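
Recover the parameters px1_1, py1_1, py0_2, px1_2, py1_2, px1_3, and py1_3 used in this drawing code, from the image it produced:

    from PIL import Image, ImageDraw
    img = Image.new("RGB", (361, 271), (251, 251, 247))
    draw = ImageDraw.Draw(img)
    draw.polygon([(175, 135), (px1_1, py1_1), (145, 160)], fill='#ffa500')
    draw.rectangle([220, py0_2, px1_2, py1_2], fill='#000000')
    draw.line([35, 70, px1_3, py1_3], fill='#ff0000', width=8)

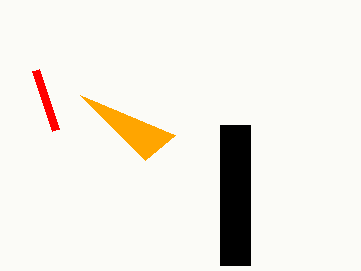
px1_1 = 80
py1_1 = 95
py0_2 = 125
px1_2 = 250
py1_2 = 265
px1_3 = 55
py1_3 = 130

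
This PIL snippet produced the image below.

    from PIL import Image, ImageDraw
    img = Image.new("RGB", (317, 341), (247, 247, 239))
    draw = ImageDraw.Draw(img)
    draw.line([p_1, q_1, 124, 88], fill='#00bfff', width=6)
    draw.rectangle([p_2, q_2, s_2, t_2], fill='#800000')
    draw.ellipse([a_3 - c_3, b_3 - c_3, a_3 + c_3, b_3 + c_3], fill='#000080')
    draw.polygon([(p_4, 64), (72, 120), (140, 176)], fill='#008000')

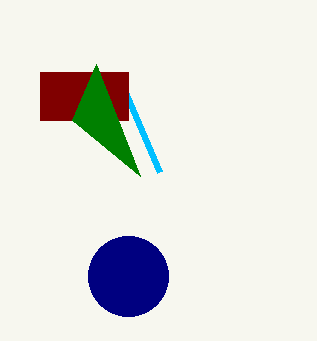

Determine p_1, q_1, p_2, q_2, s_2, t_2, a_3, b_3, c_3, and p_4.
p_1 = 160, q_1 = 172, p_2 = 40, q_2 = 72, s_2 = 128, t_2 = 120, a_3 = 128, b_3 = 276, c_3 = 40, p_4 = 96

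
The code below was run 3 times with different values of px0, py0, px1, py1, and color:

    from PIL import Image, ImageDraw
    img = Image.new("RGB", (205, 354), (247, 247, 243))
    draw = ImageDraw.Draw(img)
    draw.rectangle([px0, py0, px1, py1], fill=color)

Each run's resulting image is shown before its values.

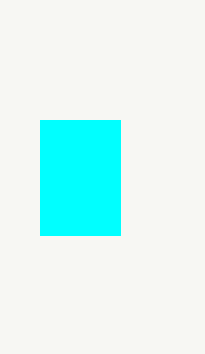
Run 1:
px0 = 40, py0 = 120, px1 = 120, py1 = 235, color = 'cyan'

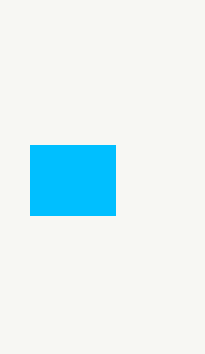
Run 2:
px0 = 30; py0 = 145; px1 = 115; py1 = 215; color = 'deepskyblue'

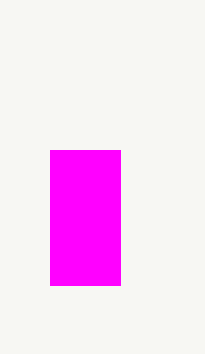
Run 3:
px0 = 50
py0 = 150
px1 = 120
py1 = 285
color = 'magenta'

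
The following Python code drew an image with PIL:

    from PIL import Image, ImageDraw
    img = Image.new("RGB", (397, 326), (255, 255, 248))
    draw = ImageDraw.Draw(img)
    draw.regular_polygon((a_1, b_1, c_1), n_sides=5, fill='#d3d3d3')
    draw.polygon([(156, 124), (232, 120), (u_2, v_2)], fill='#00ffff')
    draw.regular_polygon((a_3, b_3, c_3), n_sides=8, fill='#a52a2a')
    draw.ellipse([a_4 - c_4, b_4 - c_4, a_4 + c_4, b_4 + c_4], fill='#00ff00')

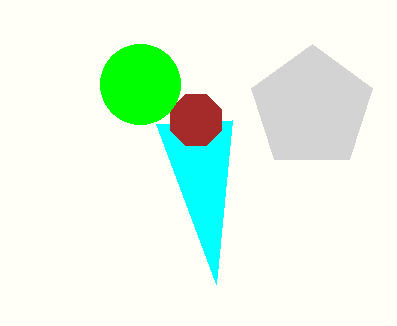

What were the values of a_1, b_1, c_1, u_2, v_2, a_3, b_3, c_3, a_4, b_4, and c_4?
a_1 = 312, b_1 = 108, c_1 = 64, u_2 = 216, v_2 = 284, a_3 = 196, b_3 = 120, c_3 = 28, a_4 = 140, b_4 = 84, c_4 = 40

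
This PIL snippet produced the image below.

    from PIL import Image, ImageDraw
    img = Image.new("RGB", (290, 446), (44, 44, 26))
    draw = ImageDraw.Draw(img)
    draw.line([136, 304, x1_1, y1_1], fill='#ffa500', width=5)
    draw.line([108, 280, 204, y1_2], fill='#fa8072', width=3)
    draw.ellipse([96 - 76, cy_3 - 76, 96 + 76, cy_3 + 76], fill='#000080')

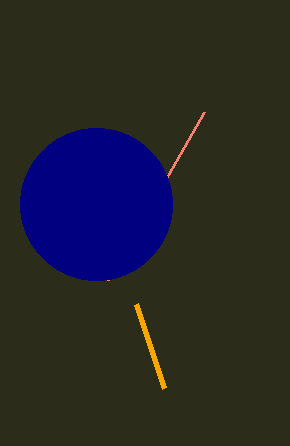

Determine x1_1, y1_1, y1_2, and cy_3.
x1_1 = 164
y1_1 = 388
y1_2 = 112
cy_3 = 204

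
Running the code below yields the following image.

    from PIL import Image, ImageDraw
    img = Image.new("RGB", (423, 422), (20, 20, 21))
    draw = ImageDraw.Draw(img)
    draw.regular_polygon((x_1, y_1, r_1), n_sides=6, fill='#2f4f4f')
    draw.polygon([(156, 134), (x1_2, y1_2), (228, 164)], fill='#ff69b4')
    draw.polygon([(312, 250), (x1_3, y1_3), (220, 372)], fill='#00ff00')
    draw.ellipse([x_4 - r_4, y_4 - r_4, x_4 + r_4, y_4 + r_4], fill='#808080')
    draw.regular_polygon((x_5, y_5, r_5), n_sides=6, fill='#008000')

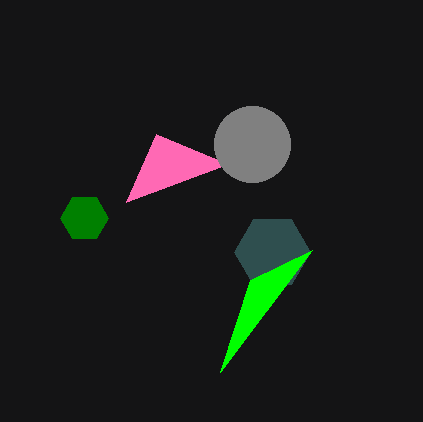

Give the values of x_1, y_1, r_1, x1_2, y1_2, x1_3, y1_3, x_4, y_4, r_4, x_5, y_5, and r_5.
x_1 = 272; y_1 = 252; r_1 = 38; x1_2 = 126; y1_2 = 202; x1_3 = 250; y1_3 = 280; x_4 = 252; y_4 = 144; r_4 = 38; x_5 = 84; y_5 = 218; r_5 = 24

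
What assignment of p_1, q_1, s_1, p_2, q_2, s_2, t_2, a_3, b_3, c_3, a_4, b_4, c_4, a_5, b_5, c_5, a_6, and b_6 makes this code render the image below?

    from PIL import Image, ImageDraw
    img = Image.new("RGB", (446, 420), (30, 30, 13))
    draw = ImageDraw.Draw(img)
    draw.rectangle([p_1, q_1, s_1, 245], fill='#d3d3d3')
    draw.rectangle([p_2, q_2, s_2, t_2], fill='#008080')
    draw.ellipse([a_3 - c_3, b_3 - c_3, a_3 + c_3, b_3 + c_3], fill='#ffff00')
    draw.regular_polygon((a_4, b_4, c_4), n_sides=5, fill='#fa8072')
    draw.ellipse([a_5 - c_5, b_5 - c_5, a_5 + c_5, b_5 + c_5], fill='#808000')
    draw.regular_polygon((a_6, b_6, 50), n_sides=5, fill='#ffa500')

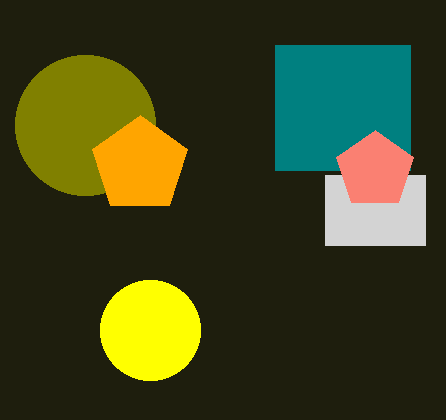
p_1 = 325; q_1 = 175; s_1 = 425; p_2 = 275; q_2 = 45; s_2 = 410; t_2 = 170; a_3 = 150; b_3 = 330; c_3 = 50; a_4 = 375; b_4 = 170; c_4 = 40; a_5 = 85; b_5 = 125; c_5 = 70; a_6 = 140; b_6 = 165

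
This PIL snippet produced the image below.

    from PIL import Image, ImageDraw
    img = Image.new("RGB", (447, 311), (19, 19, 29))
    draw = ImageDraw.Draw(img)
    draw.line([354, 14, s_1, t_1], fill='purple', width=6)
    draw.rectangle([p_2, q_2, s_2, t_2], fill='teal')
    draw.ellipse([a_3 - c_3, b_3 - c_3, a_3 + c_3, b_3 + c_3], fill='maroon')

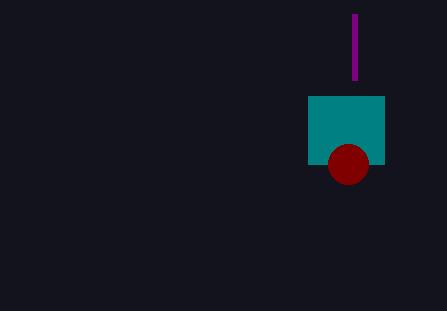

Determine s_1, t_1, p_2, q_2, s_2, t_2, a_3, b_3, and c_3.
s_1 = 354
t_1 = 80
p_2 = 308
q_2 = 96
s_2 = 384
t_2 = 164
a_3 = 348
b_3 = 164
c_3 = 20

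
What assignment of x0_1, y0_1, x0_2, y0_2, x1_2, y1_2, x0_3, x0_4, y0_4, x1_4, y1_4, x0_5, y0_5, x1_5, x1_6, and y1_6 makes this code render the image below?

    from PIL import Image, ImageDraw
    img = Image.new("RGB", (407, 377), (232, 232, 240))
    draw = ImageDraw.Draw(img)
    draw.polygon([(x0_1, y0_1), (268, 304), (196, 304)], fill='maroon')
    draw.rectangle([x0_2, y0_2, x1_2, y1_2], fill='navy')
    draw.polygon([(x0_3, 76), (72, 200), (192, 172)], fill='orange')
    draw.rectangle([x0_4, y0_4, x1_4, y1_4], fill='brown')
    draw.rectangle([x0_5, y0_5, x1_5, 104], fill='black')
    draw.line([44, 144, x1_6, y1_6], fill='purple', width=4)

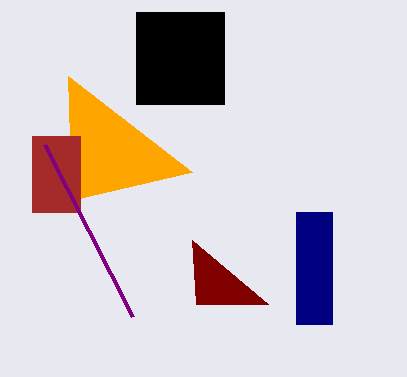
x0_1 = 192
y0_1 = 240
x0_2 = 296
y0_2 = 212
x1_2 = 332
y1_2 = 324
x0_3 = 68
x0_4 = 32
y0_4 = 136
x1_4 = 80
y1_4 = 212
x0_5 = 136
y0_5 = 12
x1_5 = 224
x1_6 = 132
y1_6 = 316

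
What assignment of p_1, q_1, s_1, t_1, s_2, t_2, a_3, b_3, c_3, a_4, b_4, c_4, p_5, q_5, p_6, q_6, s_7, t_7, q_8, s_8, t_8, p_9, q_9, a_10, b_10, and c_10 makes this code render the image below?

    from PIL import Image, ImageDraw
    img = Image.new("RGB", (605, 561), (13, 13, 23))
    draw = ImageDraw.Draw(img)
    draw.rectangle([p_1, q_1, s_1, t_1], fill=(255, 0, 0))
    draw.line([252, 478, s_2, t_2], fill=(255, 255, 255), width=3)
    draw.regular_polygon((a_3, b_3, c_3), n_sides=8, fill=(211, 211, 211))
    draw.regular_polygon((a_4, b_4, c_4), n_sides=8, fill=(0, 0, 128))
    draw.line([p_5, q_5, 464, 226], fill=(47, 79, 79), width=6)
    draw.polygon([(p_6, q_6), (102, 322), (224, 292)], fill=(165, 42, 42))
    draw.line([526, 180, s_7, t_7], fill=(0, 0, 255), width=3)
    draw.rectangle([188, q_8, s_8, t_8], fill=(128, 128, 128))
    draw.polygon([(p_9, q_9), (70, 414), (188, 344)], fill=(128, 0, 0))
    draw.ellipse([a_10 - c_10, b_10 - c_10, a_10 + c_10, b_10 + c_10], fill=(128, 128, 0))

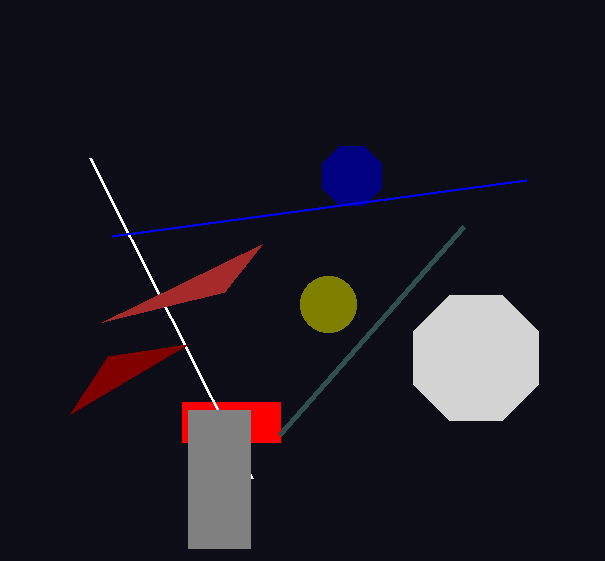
p_1 = 182; q_1 = 402; s_1 = 280; t_1 = 442; s_2 = 90; t_2 = 158; a_3 = 476; b_3 = 358; c_3 = 68; a_4 = 352; b_4 = 176; c_4 = 32; p_5 = 280; q_5 = 434; p_6 = 262; q_6 = 244; s_7 = 112; t_7 = 236; q_8 = 410; s_8 = 250; t_8 = 548; p_9 = 108; q_9 = 356; a_10 = 328; b_10 = 304; c_10 = 28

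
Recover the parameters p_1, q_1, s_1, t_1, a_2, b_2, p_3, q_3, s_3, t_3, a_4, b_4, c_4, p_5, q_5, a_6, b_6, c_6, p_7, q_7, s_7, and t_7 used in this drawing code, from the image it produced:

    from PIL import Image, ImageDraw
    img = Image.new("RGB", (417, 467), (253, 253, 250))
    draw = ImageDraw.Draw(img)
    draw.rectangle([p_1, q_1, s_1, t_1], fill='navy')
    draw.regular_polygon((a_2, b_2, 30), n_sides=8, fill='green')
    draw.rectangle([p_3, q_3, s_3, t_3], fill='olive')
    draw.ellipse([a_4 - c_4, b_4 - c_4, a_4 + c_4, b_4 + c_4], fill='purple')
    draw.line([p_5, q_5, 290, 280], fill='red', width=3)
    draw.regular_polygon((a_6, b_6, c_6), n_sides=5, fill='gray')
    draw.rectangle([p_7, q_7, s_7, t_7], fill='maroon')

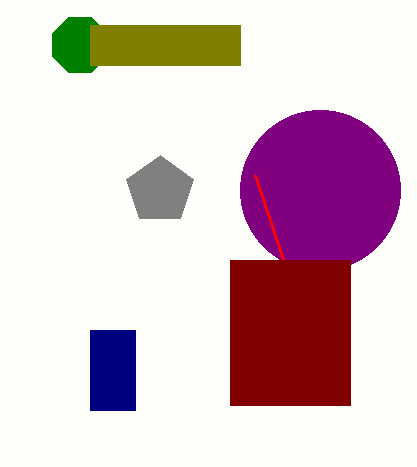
p_1 = 90, q_1 = 330, s_1 = 135, t_1 = 410, a_2 = 80, b_2 = 45, p_3 = 90, q_3 = 25, s_3 = 240, t_3 = 65, a_4 = 320, b_4 = 190, c_4 = 80, p_5 = 255, q_5 = 175, a_6 = 160, b_6 = 190, c_6 = 35, p_7 = 230, q_7 = 260, s_7 = 350, t_7 = 405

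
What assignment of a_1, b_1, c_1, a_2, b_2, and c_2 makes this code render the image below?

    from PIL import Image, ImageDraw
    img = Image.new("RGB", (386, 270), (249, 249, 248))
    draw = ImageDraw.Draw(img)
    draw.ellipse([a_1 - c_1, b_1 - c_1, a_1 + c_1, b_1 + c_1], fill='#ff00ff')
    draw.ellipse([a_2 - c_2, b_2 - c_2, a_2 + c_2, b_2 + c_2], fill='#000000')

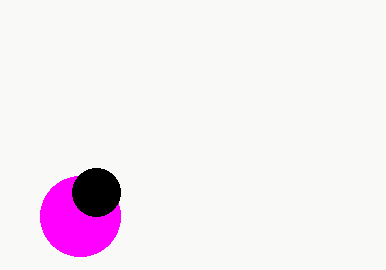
a_1 = 80
b_1 = 216
c_1 = 40
a_2 = 96
b_2 = 192
c_2 = 24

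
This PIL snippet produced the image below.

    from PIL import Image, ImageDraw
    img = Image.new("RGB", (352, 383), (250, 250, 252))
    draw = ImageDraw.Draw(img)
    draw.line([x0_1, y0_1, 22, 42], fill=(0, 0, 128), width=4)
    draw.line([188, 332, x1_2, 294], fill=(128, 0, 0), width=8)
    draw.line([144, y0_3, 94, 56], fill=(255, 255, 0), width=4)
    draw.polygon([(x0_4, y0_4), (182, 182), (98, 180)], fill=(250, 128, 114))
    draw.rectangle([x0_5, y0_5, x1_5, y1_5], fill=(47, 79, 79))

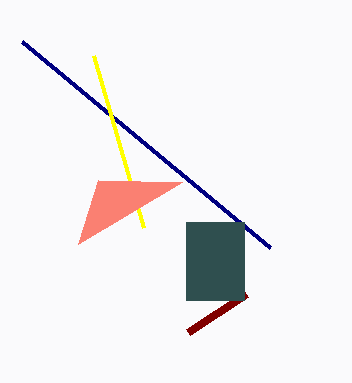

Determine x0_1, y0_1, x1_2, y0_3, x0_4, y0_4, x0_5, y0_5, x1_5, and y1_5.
x0_1 = 270; y0_1 = 248; x1_2 = 246; y0_3 = 228; x0_4 = 78; y0_4 = 244; x0_5 = 186; y0_5 = 222; x1_5 = 244; y1_5 = 300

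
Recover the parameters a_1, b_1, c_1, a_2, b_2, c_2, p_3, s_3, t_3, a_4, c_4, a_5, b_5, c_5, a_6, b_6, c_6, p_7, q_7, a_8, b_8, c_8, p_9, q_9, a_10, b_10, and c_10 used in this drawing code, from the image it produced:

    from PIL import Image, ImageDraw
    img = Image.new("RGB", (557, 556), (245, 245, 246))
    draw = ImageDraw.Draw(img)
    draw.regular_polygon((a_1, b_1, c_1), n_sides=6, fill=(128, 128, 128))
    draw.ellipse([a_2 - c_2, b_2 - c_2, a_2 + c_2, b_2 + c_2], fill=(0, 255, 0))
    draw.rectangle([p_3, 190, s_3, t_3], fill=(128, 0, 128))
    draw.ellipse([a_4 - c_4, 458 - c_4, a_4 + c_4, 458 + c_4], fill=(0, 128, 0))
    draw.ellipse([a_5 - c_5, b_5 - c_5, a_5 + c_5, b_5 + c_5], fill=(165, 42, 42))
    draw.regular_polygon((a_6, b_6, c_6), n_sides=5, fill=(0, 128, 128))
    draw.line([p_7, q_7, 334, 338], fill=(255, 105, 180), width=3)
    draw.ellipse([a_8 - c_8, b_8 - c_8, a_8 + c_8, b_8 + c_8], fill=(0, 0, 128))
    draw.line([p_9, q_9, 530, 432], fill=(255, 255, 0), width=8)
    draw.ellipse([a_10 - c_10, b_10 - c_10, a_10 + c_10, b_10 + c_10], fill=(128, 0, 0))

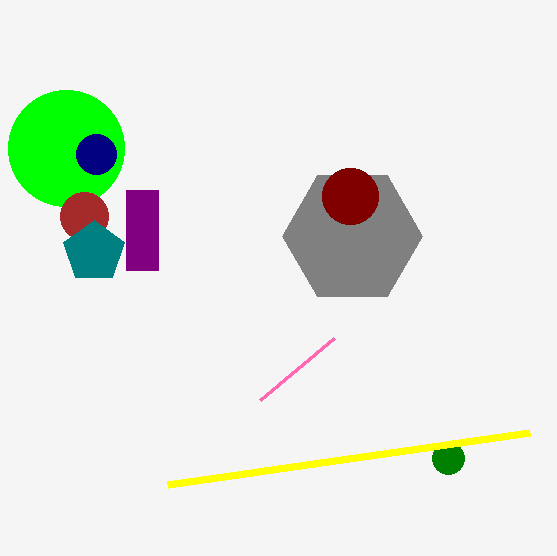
a_1 = 352; b_1 = 236; c_1 = 70; a_2 = 66; b_2 = 148; c_2 = 58; p_3 = 126; s_3 = 158; t_3 = 270; a_4 = 448; c_4 = 16; a_5 = 84; b_5 = 216; c_5 = 24; a_6 = 94; b_6 = 252; c_6 = 32; p_7 = 260; q_7 = 400; a_8 = 96; b_8 = 154; c_8 = 20; p_9 = 168; q_9 = 484; a_10 = 350; b_10 = 196; c_10 = 28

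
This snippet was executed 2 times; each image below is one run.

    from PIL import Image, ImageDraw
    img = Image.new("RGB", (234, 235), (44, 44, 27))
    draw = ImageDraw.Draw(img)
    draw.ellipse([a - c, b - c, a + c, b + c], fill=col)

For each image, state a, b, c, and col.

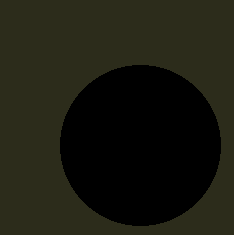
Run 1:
a = 140
b = 145
c = 80
col = 'black'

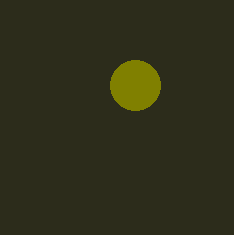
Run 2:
a = 135, b = 85, c = 25, col = 'olive'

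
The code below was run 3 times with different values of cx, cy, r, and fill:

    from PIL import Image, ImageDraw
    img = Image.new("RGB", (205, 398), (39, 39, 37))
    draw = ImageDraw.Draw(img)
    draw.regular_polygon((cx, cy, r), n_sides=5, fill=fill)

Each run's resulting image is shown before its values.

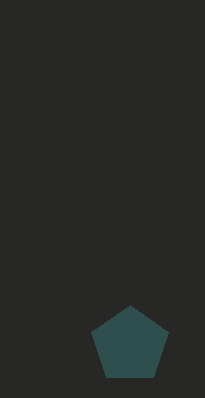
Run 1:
cx = 130, cy = 345, r = 40, fill = 'darkslategray'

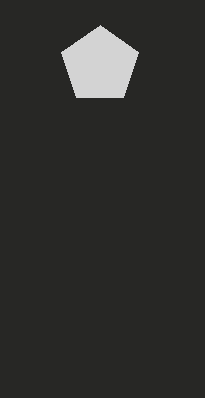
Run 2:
cx = 100, cy = 65, r = 40, fill = 'lightgray'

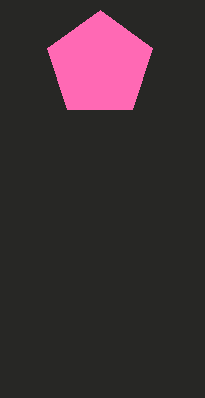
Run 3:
cx = 100, cy = 65, r = 55, fill = 'hotpink'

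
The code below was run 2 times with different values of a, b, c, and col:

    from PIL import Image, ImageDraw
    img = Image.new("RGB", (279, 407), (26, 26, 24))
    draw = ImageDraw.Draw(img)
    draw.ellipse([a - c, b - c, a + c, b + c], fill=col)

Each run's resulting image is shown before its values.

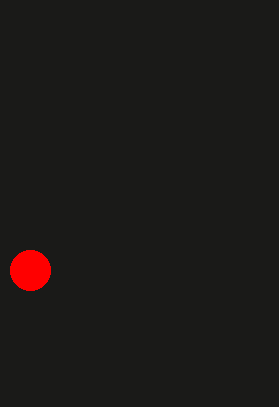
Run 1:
a = 30; b = 270; c = 20; col = 'red'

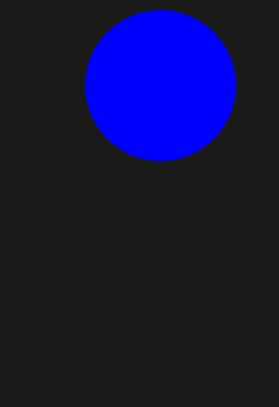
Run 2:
a = 160, b = 85, c = 75, col = 'blue'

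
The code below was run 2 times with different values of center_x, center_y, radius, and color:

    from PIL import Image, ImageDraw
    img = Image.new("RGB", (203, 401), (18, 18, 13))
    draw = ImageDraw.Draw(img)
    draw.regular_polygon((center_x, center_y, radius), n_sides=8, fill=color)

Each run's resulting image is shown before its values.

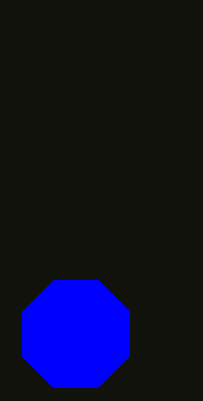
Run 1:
center_x = 76; center_y = 334; radius = 58; color = 'blue'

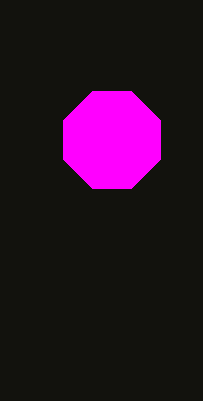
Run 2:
center_x = 112, center_y = 140, radius = 52, color = 'magenta'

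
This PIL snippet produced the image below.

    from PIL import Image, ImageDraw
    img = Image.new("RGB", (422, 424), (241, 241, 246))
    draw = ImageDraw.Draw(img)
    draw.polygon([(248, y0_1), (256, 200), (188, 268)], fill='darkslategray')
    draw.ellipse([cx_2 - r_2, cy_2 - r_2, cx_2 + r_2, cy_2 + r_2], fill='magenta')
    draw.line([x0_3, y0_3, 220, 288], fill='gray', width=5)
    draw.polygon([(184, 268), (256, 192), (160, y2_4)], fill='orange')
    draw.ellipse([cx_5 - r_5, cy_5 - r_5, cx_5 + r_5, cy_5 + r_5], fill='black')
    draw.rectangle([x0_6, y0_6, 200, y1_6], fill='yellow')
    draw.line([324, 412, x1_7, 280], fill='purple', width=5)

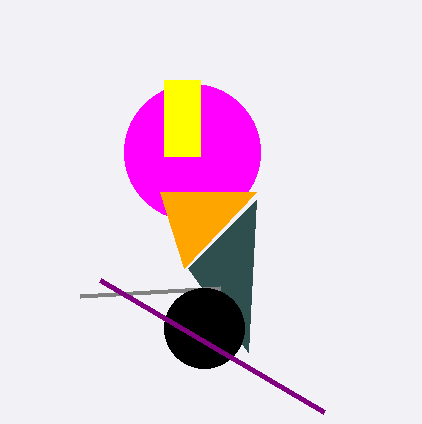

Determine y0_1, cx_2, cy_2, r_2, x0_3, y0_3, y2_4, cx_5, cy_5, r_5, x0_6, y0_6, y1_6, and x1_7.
y0_1 = 352, cx_2 = 192, cy_2 = 152, r_2 = 68, x0_3 = 80, y0_3 = 296, y2_4 = 192, cx_5 = 204, cy_5 = 328, r_5 = 40, x0_6 = 164, y0_6 = 80, y1_6 = 156, x1_7 = 100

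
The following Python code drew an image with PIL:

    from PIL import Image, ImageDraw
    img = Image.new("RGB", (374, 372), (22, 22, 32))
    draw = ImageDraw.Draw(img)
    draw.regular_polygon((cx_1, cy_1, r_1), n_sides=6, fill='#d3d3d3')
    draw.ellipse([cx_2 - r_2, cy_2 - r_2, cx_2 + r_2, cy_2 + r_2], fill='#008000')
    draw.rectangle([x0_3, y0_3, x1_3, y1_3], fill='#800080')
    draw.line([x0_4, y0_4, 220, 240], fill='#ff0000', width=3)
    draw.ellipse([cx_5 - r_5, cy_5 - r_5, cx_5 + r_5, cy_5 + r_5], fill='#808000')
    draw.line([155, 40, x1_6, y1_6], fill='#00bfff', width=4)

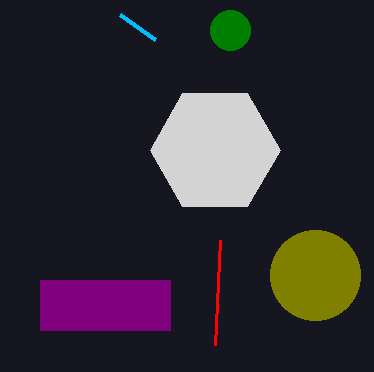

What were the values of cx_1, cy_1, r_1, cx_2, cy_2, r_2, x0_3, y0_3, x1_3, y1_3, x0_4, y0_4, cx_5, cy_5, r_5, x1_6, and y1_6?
cx_1 = 215; cy_1 = 150; r_1 = 65; cx_2 = 230; cy_2 = 30; r_2 = 20; x0_3 = 40; y0_3 = 280; x1_3 = 170; y1_3 = 330; x0_4 = 215; y0_4 = 345; cx_5 = 315; cy_5 = 275; r_5 = 45; x1_6 = 120; y1_6 = 15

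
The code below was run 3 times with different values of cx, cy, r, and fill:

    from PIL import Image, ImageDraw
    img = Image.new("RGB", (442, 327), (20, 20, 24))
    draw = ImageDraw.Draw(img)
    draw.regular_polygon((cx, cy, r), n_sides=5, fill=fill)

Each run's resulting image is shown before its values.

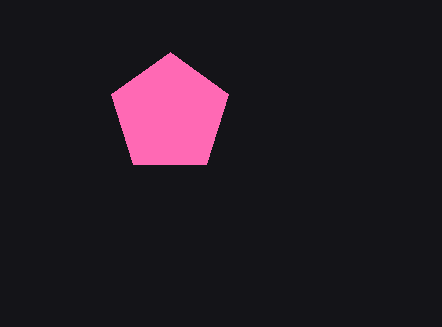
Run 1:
cx = 170; cy = 114; r = 62; fill = 'hotpink'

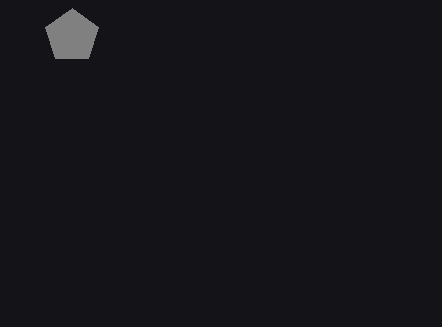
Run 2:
cx = 72, cy = 36, r = 28, fill = 'gray'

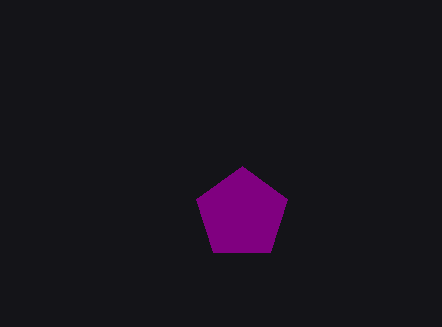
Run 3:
cx = 242, cy = 214, r = 48, fill = 'purple'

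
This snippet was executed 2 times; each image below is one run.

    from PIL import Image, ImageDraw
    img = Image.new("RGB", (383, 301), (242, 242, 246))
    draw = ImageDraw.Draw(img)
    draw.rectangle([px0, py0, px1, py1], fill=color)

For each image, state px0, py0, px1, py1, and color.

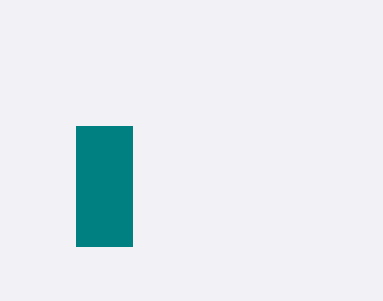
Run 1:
px0 = 76
py0 = 126
px1 = 132
py1 = 246
color = 'teal'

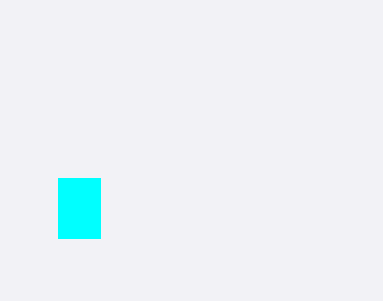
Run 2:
px0 = 58, py0 = 178, px1 = 100, py1 = 238, color = 'cyan'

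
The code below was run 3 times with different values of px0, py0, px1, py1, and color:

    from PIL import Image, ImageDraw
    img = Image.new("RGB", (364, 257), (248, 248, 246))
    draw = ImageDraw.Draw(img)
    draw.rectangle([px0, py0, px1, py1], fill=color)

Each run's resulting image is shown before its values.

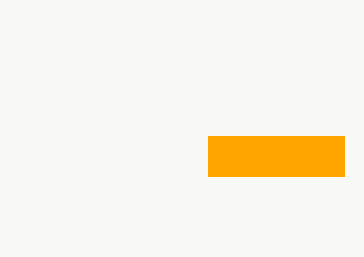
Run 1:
px0 = 208, py0 = 136, px1 = 344, py1 = 176, color = 'orange'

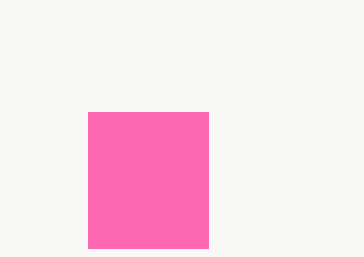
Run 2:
px0 = 88; py0 = 112; px1 = 208; py1 = 248; color = 'hotpink'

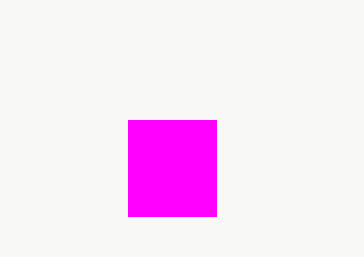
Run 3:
px0 = 128; py0 = 120; px1 = 216; py1 = 216; color = 'magenta'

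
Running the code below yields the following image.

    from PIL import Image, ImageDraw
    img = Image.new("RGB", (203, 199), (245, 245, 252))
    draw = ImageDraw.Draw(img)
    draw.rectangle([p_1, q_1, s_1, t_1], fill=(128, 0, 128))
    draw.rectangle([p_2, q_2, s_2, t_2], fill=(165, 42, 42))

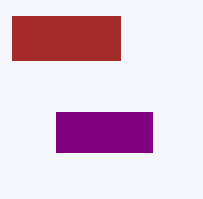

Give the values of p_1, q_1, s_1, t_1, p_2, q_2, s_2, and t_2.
p_1 = 56
q_1 = 112
s_1 = 152
t_1 = 152
p_2 = 12
q_2 = 16
s_2 = 120
t_2 = 60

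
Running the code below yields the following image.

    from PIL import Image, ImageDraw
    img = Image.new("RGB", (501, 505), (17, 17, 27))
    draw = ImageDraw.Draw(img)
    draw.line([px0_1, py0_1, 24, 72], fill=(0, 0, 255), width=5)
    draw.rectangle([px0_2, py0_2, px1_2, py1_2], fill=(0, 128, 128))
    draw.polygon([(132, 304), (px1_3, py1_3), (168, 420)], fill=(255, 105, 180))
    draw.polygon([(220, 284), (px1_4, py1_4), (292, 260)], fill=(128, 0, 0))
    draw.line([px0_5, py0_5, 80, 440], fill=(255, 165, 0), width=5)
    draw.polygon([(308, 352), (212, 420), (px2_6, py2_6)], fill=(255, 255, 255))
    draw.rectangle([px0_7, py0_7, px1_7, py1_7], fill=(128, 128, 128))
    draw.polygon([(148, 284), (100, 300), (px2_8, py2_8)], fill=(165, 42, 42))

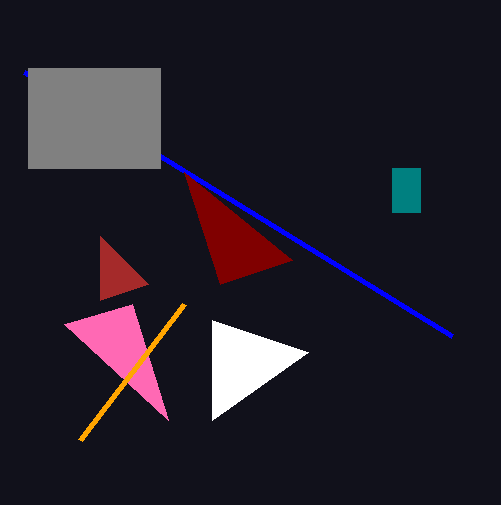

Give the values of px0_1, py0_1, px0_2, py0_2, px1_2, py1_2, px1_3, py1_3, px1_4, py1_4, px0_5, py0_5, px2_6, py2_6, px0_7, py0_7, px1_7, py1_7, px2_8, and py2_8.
px0_1 = 452; py0_1 = 336; px0_2 = 392; py0_2 = 168; px1_2 = 420; py1_2 = 212; px1_3 = 64; py1_3 = 324; px1_4 = 184; py1_4 = 172; px0_5 = 184; py0_5 = 304; px2_6 = 212; py2_6 = 320; px0_7 = 28; py0_7 = 68; px1_7 = 160; py1_7 = 168; px2_8 = 100; py2_8 = 236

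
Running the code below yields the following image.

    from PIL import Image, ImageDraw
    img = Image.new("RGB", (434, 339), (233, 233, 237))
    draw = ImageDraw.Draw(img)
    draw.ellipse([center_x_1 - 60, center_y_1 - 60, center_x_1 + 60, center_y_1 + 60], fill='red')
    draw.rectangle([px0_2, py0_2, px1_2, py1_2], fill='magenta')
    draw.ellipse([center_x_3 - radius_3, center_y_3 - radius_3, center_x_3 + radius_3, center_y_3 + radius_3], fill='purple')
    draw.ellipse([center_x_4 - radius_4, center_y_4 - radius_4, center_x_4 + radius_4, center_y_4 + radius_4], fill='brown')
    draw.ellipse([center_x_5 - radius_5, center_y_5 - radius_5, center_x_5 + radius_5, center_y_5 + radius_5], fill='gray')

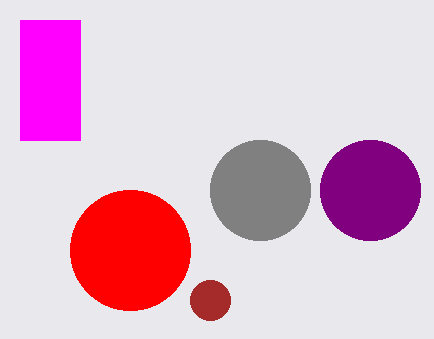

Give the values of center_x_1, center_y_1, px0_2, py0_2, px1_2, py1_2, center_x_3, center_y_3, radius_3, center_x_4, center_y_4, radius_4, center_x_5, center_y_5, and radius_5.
center_x_1 = 130, center_y_1 = 250, px0_2 = 20, py0_2 = 20, px1_2 = 80, py1_2 = 140, center_x_3 = 370, center_y_3 = 190, radius_3 = 50, center_x_4 = 210, center_y_4 = 300, radius_4 = 20, center_x_5 = 260, center_y_5 = 190, radius_5 = 50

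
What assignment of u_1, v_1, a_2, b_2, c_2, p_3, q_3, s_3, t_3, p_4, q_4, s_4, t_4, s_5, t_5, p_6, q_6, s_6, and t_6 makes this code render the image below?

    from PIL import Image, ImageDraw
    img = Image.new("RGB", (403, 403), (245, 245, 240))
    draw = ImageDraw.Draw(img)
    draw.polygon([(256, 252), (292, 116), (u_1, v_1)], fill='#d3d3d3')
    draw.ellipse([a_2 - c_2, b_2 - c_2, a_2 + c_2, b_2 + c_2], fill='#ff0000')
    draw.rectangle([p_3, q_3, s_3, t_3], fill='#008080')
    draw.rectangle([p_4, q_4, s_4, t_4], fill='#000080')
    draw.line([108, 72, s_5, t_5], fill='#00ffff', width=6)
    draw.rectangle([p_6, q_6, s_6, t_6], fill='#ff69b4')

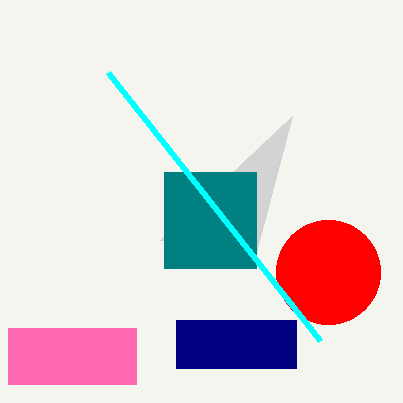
u_1 = 160; v_1 = 240; a_2 = 328; b_2 = 272; c_2 = 52; p_3 = 164; q_3 = 172; s_3 = 256; t_3 = 268; p_4 = 176; q_4 = 320; s_4 = 296; t_4 = 368; s_5 = 320; t_5 = 340; p_6 = 8; q_6 = 328; s_6 = 136; t_6 = 384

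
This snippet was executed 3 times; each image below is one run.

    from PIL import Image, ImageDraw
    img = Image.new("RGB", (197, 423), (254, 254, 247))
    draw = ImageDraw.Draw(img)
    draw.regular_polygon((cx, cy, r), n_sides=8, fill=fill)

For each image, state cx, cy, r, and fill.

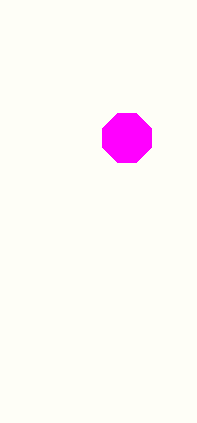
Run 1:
cx = 127; cy = 138; r = 26; fill = 'magenta'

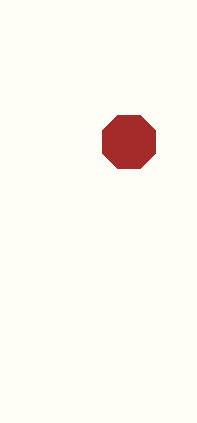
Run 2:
cx = 129; cy = 142; r = 29; fill = 'brown'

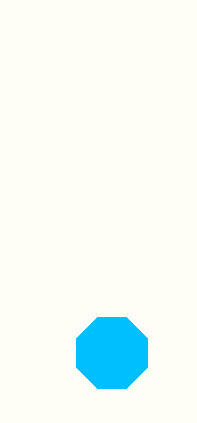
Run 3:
cx = 112, cy = 353, r = 38, fill = 'deepskyblue'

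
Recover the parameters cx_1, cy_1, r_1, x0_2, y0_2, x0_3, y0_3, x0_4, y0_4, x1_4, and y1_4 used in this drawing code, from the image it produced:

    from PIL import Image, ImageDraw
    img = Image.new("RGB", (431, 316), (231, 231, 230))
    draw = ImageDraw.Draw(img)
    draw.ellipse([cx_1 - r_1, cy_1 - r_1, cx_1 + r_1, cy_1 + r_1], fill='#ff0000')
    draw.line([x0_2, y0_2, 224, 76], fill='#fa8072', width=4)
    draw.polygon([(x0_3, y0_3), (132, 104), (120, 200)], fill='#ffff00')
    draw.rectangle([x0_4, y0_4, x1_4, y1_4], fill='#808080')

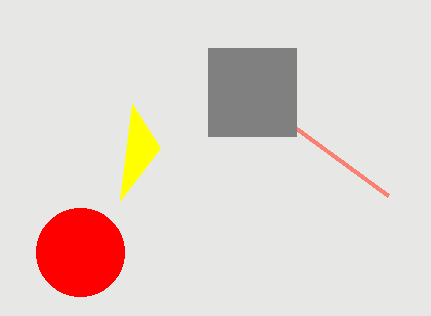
cx_1 = 80
cy_1 = 252
r_1 = 44
x0_2 = 388
y0_2 = 196
x0_3 = 160
y0_3 = 148
x0_4 = 208
y0_4 = 48
x1_4 = 296
y1_4 = 136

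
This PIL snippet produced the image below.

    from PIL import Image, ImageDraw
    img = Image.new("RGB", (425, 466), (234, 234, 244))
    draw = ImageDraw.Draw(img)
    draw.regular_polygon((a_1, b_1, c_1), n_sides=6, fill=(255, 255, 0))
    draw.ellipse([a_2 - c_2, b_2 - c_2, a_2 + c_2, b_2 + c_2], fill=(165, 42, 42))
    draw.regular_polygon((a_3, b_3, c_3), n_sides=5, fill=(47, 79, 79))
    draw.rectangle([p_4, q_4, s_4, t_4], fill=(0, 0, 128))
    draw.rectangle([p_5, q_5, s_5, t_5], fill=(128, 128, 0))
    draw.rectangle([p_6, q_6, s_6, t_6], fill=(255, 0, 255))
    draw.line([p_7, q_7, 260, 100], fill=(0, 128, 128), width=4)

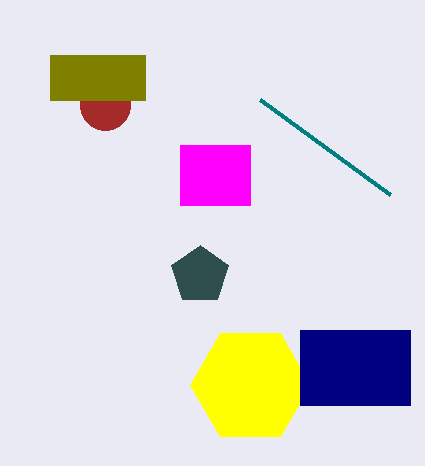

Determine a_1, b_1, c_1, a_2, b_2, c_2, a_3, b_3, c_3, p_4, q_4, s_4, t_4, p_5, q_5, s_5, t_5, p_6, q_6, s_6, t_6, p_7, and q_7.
a_1 = 250, b_1 = 385, c_1 = 60, a_2 = 105, b_2 = 105, c_2 = 25, a_3 = 200, b_3 = 275, c_3 = 30, p_4 = 300, q_4 = 330, s_4 = 410, t_4 = 405, p_5 = 50, q_5 = 55, s_5 = 145, t_5 = 100, p_6 = 180, q_6 = 145, s_6 = 250, t_6 = 205, p_7 = 390, q_7 = 195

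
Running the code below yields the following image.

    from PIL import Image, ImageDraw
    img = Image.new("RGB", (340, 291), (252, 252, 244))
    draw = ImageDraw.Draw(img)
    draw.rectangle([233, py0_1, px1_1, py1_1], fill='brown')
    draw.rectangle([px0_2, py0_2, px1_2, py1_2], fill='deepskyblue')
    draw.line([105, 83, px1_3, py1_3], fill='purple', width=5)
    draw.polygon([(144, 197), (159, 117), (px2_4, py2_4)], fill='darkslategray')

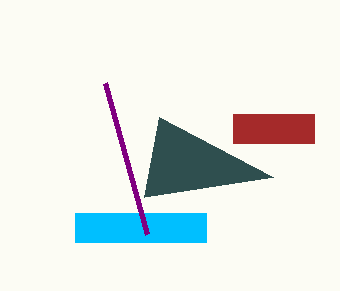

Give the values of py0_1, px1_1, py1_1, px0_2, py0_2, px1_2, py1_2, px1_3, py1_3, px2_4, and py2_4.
py0_1 = 114, px1_1 = 314, py1_1 = 143, px0_2 = 75, py0_2 = 213, px1_2 = 206, py1_2 = 242, px1_3 = 147, py1_3 = 234, px2_4 = 273, py2_4 = 177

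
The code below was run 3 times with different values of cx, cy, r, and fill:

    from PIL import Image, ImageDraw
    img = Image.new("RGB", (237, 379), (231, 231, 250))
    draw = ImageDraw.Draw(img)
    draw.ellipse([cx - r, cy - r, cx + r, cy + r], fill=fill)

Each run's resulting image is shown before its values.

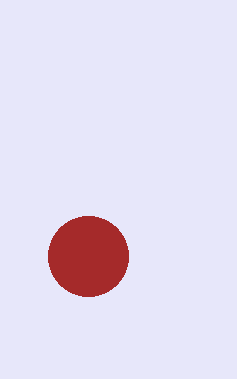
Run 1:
cx = 88
cy = 256
r = 40
fill = 'brown'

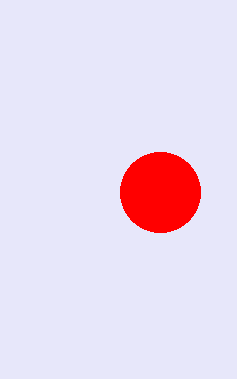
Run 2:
cx = 160
cy = 192
r = 40
fill = 'red'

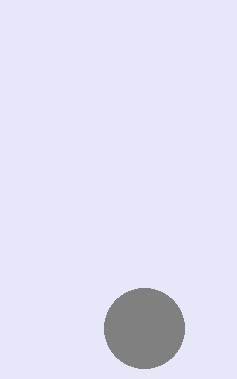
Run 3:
cx = 144, cy = 328, r = 40, fill = 'gray'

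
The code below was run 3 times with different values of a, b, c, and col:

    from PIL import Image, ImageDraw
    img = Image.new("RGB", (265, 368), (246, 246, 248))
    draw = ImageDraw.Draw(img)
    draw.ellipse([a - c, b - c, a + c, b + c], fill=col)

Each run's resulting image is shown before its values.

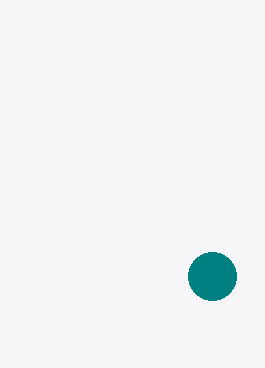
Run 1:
a = 212
b = 276
c = 24
col = 'teal'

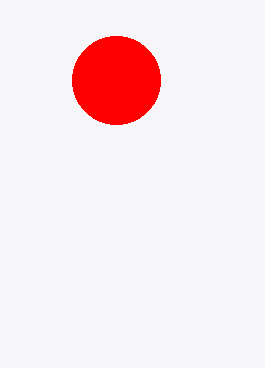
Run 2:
a = 116
b = 80
c = 44
col = 'red'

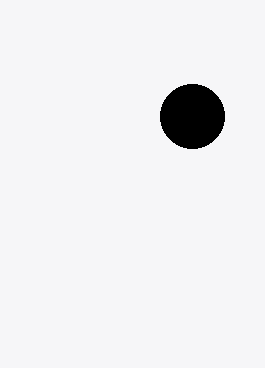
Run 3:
a = 192, b = 116, c = 32, col = 'black'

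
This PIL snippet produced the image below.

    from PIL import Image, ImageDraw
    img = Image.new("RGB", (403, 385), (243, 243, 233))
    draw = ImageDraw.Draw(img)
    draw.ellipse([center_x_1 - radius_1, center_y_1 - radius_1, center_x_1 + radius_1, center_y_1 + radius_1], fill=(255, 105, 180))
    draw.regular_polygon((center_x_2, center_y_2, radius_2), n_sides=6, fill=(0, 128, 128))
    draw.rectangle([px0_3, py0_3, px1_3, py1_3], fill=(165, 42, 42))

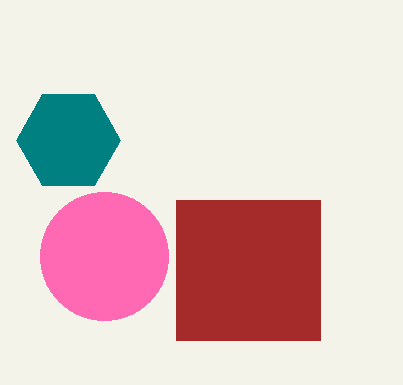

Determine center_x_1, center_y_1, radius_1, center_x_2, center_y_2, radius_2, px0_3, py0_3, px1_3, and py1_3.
center_x_1 = 104, center_y_1 = 256, radius_1 = 64, center_x_2 = 68, center_y_2 = 140, radius_2 = 52, px0_3 = 176, py0_3 = 200, px1_3 = 320, py1_3 = 340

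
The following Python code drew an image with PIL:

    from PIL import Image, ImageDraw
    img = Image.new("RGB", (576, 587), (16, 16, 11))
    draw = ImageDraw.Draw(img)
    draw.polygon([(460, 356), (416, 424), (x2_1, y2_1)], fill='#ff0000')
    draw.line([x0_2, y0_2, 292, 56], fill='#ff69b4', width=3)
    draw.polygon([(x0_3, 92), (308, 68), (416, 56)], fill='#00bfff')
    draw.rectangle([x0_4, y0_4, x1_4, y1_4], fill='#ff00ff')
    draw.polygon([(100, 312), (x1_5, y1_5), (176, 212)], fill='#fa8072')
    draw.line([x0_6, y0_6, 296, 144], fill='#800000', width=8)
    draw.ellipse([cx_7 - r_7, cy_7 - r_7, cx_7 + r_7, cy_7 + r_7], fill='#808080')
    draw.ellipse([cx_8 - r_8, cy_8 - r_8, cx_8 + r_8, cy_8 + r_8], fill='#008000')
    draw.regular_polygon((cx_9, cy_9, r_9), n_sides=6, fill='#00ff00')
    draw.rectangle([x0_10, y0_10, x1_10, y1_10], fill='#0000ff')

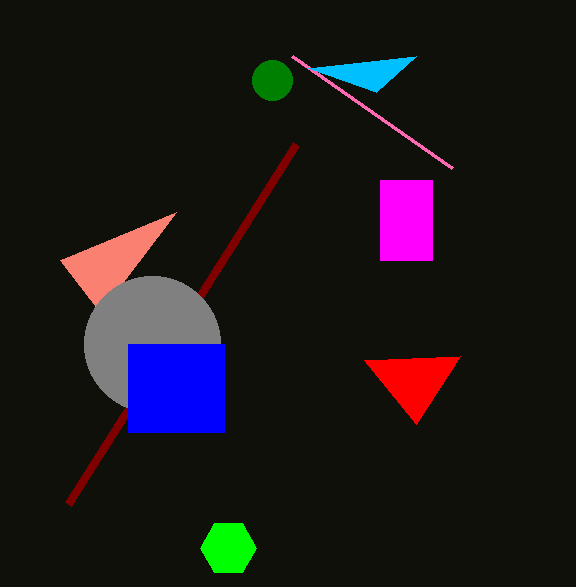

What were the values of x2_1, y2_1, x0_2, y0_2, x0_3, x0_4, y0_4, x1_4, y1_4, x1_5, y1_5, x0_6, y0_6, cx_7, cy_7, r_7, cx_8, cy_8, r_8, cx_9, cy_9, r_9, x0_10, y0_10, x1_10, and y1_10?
x2_1 = 364
y2_1 = 360
x0_2 = 452
y0_2 = 168
x0_3 = 376
x0_4 = 380
y0_4 = 180
x1_4 = 432
y1_4 = 260
x1_5 = 60
y1_5 = 260
x0_6 = 68
y0_6 = 504
cx_7 = 152
cy_7 = 344
r_7 = 68
cx_8 = 272
cy_8 = 80
r_8 = 20
cx_9 = 228
cy_9 = 548
r_9 = 28
x0_10 = 128
y0_10 = 344
x1_10 = 224
y1_10 = 432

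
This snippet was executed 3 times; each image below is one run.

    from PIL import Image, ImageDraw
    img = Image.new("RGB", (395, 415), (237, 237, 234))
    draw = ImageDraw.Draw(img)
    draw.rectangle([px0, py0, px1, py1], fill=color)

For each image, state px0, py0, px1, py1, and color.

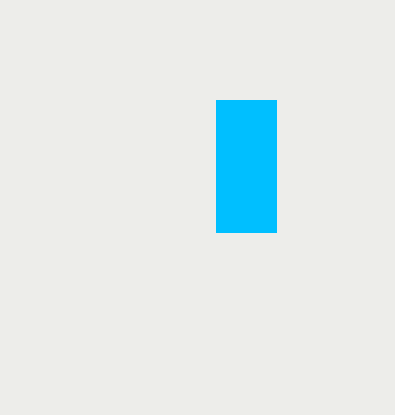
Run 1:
px0 = 216
py0 = 100
px1 = 276
py1 = 232
color = 'deepskyblue'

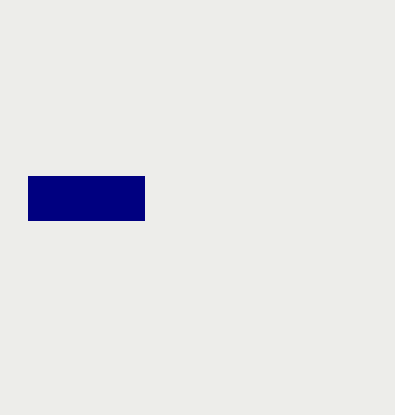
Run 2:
px0 = 28, py0 = 176, px1 = 144, py1 = 220, color = 'navy'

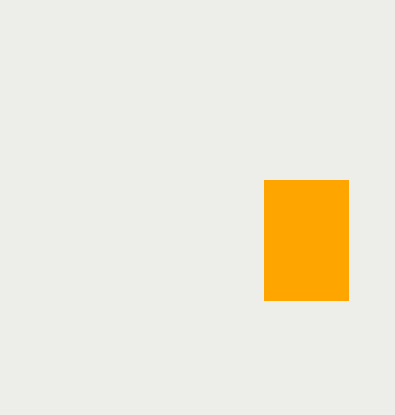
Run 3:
px0 = 264; py0 = 180; px1 = 348; py1 = 300; color = 'orange'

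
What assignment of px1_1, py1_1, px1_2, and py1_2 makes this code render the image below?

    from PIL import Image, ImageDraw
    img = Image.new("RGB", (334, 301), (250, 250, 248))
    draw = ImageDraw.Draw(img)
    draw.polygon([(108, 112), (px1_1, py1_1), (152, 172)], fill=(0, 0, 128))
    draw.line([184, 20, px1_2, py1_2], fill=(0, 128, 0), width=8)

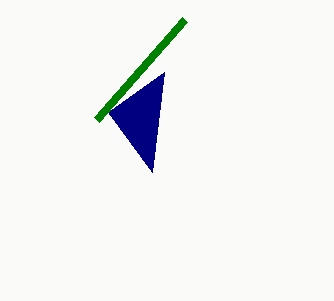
px1_1 = 164
py1_1 = 72
px1_2 = 96
py1_2 = 120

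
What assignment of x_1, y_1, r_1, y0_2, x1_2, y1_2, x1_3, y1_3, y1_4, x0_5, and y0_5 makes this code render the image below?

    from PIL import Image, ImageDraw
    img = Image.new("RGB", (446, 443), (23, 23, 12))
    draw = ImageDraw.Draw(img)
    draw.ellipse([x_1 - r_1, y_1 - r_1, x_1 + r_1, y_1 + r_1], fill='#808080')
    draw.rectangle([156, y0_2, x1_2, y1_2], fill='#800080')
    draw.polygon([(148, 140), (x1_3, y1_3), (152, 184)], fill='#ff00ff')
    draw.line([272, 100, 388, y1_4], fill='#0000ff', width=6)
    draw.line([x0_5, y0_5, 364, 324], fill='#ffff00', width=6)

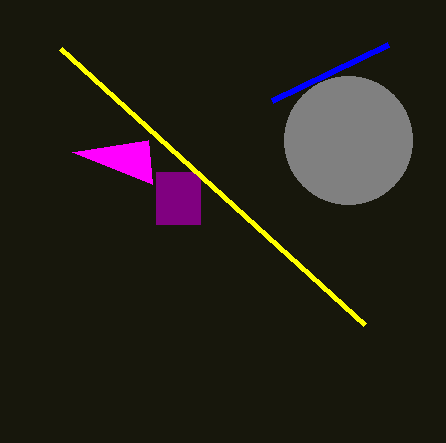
x_1 = 348, y_1 = 140, r_1 = 64, y0_2 = 172, x1_2 = 200, y1_2 = 224, x1_3 = 72, y1_3 = 152, y1_4 = 44, x0_5 = 60, y0_5 = 48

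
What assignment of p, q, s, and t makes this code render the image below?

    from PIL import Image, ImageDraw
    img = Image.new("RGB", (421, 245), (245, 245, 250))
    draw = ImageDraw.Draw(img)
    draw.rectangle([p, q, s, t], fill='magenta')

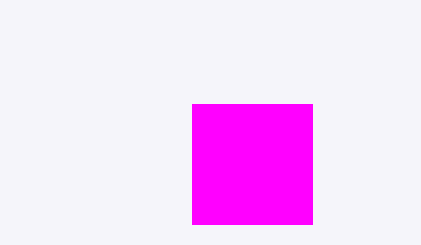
p = 192; q = 104; s = 312; t = 224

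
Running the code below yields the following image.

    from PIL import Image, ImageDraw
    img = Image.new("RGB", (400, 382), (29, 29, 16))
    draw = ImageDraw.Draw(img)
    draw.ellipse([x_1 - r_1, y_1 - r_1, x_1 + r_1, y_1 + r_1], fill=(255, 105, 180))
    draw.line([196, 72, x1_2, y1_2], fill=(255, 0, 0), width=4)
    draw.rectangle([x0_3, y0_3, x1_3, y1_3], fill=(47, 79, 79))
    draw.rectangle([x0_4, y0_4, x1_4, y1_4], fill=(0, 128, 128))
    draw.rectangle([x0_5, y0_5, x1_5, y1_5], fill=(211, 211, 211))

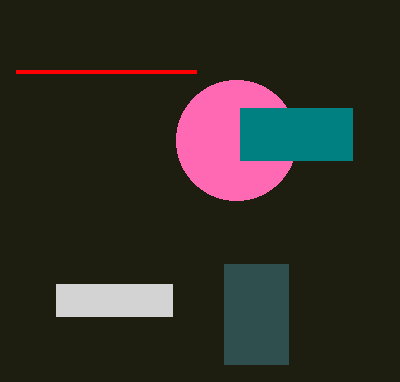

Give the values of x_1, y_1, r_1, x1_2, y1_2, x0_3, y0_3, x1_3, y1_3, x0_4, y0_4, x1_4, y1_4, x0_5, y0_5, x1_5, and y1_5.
x_1 = 236
y_1 = 140
r_1 = 60
x1_2 = 16
y1_2 = 72
x0_3 = 224
y0_3 = 264
x1_3 = 288
y1_3 = 364
x0_4 = 240
y0_4 = 108
x1_4 = 352
y1_4 = 160
x0_5 = 56
y0_5 = 284
x1_5 = 172
y1_5 = 316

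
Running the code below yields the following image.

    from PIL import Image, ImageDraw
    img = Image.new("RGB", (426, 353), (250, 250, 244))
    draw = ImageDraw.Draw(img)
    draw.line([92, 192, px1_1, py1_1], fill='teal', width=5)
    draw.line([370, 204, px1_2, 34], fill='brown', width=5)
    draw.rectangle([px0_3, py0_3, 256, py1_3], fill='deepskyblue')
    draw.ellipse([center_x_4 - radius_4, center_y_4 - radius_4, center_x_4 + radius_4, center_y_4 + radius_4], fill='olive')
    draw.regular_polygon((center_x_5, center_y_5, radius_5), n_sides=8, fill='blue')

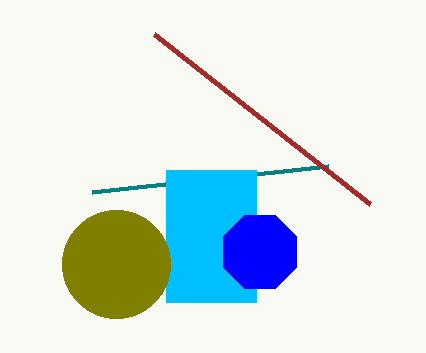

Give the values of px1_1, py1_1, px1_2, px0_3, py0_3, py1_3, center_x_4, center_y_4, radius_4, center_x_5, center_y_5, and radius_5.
px1_1 = 328, py1_1 = 166, px1_2 = 154, px0_3 = 166, py0_3 = 170, py1_3 = 302, center_x_4 = 116, center_y_4 = 264, radius_4 = 54, center_x_5 = 260, center_y_5 = 252, radius_5 = 40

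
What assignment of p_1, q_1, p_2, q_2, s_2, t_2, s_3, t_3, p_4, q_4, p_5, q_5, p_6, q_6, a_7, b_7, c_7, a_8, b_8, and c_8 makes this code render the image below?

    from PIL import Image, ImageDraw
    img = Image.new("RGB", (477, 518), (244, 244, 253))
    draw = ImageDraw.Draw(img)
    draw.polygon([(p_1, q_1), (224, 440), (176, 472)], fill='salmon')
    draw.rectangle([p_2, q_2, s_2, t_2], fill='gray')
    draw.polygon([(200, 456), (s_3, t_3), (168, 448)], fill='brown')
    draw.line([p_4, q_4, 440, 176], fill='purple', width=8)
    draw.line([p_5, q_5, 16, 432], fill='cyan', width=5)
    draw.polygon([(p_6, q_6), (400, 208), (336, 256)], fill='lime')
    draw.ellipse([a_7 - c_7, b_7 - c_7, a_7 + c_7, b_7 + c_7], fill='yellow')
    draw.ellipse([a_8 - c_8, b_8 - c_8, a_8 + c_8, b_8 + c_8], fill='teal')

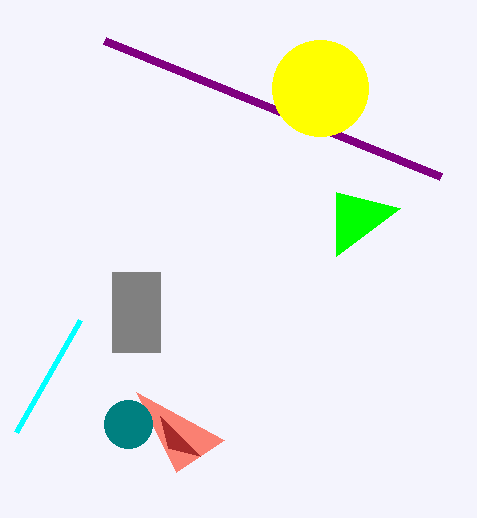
p_1 = 136; q_1 = 392; p_2 = 112; q_2 = 272; s_2 = 160; t_2 = 352; s_3 = 160; t_3 = 416; p_4 = 104; q_4 = 40; p_5 = 80; q_5 = 320; p_6 = 336; q_6 = 192; a_7 = 320; b_7 = 88; c_7 = 48; a_8 = 128; b_8 = 424; c_8 = 24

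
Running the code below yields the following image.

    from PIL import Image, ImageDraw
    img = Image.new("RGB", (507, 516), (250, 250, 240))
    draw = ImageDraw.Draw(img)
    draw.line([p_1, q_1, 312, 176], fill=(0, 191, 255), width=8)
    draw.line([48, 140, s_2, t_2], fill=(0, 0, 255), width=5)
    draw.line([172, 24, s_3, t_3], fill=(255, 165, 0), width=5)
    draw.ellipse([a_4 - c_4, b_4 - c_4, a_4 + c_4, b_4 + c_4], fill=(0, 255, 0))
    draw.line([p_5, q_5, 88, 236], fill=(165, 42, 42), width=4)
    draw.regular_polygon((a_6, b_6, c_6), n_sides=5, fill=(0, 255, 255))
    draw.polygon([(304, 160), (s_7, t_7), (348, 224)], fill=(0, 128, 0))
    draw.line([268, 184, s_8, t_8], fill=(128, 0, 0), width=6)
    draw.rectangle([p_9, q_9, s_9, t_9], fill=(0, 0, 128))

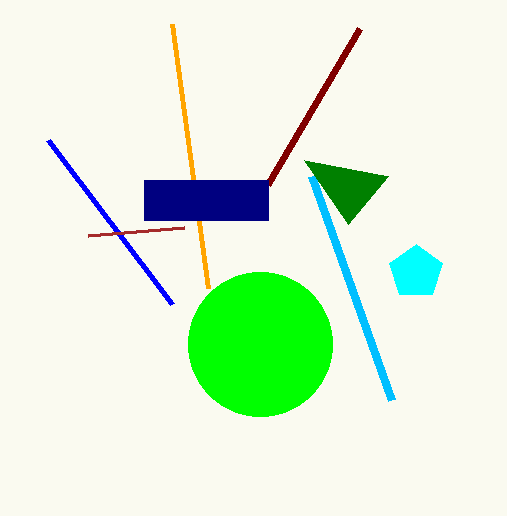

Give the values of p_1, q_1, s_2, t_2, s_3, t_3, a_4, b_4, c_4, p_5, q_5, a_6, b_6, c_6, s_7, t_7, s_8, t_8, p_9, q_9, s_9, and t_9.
p_1 = 392, q_1 = 400, s_2 = 172, t_2 = 304, s_3 = 208, t_3 = 288, a_4 = 260, b_4 = 344, c_4 = 72, p_5 = 184, q_5 = 228, a_6 = 416, b_6 = 272, c_6 = 28, s_7 = 388, t_7 = 176, s_8 = 360, t_8 = 28, p_9 = 144, q_9 = 180, s_9 = 268, t_9 = 220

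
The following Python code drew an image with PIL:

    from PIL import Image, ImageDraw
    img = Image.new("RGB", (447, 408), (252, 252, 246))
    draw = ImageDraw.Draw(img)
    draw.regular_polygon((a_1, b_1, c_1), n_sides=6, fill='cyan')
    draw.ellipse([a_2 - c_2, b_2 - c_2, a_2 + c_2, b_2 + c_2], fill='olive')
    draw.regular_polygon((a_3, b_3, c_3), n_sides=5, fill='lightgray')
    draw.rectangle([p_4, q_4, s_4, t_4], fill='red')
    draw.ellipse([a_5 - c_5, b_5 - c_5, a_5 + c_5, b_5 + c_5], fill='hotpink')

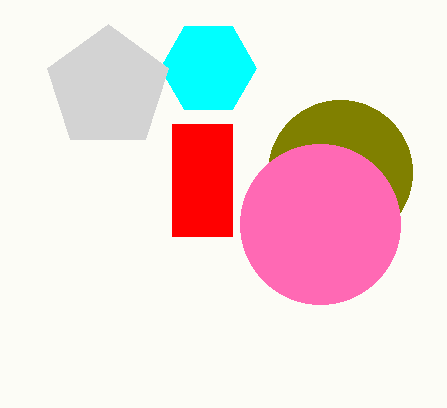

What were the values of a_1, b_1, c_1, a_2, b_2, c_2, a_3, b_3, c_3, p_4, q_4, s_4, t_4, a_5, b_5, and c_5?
a_1 = 208, b_1 = 68, c_1 = 48, a_2 = 340, b_2 = 172, c_2 = 72, a_3 = 108, b_3 = 88, c_3 = 64, p_4 = 172, q_4 = 124, s_4 = 232, t_4 = 236, a_5 = 320, b_5 = 224, c_5 = 80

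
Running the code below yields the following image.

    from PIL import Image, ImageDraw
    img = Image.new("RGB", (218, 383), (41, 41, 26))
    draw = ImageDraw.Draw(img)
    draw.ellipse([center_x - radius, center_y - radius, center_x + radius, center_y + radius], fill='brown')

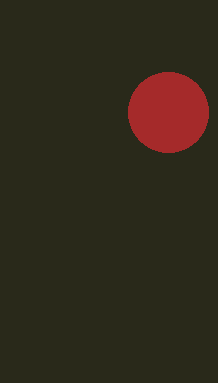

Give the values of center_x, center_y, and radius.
center_x = 168, center_y = 112, radius = 40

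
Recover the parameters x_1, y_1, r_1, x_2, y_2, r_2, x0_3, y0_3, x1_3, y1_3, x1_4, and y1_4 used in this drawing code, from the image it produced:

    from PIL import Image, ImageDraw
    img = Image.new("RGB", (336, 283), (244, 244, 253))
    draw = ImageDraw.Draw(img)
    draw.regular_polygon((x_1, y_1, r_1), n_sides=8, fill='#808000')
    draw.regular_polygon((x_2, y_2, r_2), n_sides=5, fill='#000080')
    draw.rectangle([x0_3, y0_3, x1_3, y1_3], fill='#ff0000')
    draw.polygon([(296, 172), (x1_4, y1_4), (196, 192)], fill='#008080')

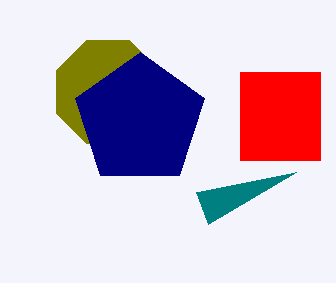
x_1 = 108
y_1 = 92
r_1 = 56
x_2 = 140
y_2 = 120
r_2 = 68
x0_3 = 240
y0_3 = 72
x1_3 = 320
y1_3 = 160
x1_4 = 208
y1_4 = 224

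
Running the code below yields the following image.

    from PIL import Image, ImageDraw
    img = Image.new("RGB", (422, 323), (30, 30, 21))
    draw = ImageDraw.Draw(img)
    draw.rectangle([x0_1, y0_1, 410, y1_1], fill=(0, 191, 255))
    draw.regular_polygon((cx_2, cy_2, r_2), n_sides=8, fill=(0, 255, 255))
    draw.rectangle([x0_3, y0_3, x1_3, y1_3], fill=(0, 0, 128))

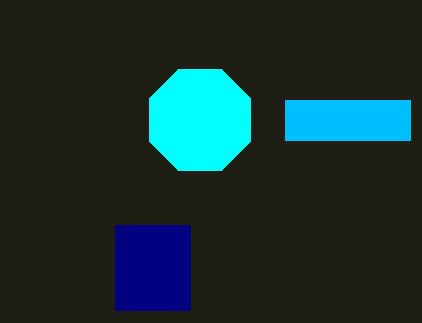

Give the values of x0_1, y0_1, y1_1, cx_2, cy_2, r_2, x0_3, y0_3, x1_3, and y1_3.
x0_1 = 285; y0_1 = 100; y1_1 = 140; cx_2 = 200; cy_2 = 120; r_2 = 55; x0_3 = 115; y0_3 = 225; x1_3 = 190; y1_3 = 310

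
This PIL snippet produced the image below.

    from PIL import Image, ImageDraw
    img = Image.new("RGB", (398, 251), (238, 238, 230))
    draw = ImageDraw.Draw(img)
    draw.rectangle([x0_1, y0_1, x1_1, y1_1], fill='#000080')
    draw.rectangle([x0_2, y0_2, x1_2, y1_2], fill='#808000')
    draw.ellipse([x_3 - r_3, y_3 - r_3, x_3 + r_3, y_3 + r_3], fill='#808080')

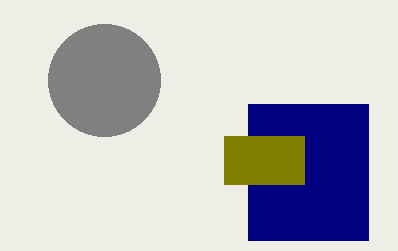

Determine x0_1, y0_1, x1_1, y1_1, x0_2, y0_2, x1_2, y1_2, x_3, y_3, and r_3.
x0_1 = 248
y0_1 = 104
x1_1 = 368
y1_1 = 240
x0_2 = 224
y0_2 = 136
x1_2 = 304
y1_2 = 184
x_3 = 104
y_3 = 80
r_3 = 56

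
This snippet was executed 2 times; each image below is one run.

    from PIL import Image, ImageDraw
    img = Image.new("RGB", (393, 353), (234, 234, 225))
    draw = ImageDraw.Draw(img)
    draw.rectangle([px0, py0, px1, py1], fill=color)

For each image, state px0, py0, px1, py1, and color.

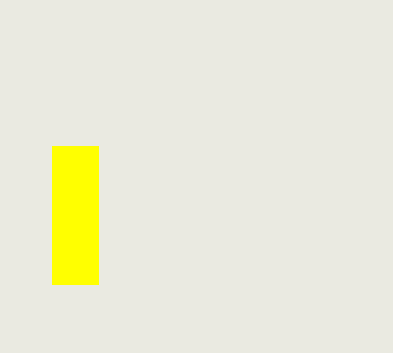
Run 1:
px0 = 52; py0 = 146; px1 = 98; py1 = 284; color = 'yellow'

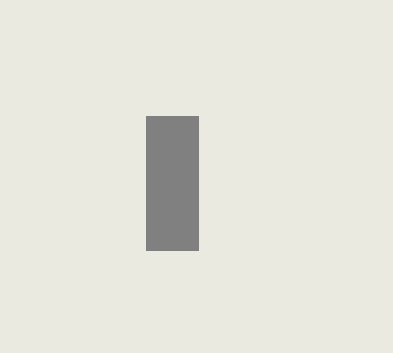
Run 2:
px0 = 146; py0 = 116; px1 = 198; py1 = 250; color = 'gray'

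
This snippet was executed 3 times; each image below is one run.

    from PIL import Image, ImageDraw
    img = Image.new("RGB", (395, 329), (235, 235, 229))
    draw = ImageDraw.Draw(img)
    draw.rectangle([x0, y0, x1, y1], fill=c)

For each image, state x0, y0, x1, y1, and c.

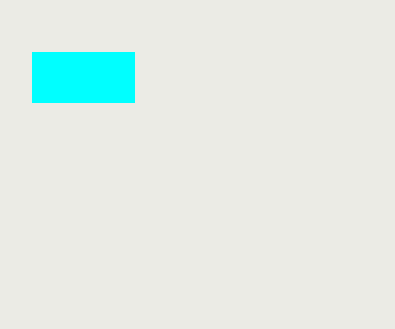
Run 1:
x0 = 32, y0 = 52, x1 = 134, y1 = 102, c = 'cyan'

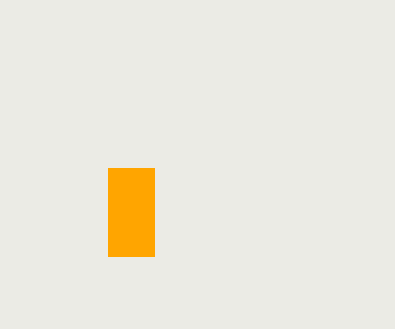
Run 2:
x0 = 108
y0 = 168
x1 = 154
y1 = 256
c = 'orange'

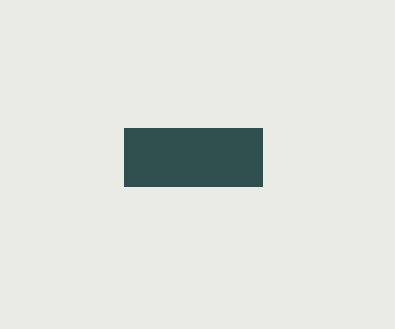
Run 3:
x0 = 124, y0 = 128, x1 = 262, y1 = 186, c = 'darkslategray'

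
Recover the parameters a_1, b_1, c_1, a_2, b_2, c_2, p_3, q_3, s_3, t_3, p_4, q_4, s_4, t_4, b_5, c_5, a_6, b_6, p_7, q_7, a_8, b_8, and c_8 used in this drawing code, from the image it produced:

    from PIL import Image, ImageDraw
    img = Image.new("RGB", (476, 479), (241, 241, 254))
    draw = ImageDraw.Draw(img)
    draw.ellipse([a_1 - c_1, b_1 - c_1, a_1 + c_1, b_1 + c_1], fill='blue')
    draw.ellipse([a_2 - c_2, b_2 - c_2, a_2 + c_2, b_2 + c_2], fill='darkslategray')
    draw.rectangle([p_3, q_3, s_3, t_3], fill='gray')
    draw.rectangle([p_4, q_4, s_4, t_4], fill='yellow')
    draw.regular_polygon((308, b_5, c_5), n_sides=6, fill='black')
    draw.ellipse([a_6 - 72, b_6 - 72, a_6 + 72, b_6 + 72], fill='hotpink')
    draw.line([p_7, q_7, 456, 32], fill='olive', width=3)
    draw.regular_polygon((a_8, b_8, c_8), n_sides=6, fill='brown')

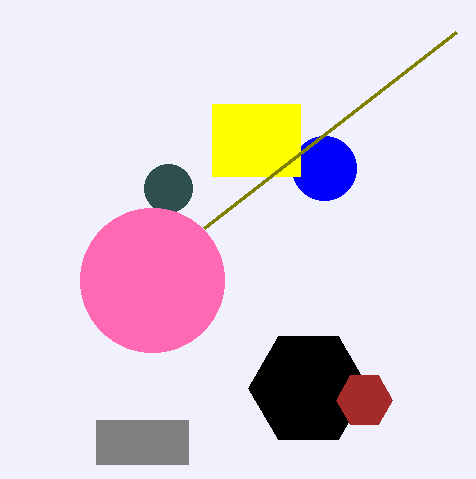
a_1 = 324
b_1 = 168
c_1 = 32
a_2 = 168
b_2 = 188
c_2 = 24
p_3 = 96
q_3 = 420
s_3 = 188
t_3 = 464
p_4 = 212
q_4 = 104
s_4 = 300
t_4 = 176
b_5 = 388
c_5 = 60
a_6 = 152
b_6 = 280
p_7 = 204
q_7 = 228
a_8 = 364
b_8 = 400
c_8 = 28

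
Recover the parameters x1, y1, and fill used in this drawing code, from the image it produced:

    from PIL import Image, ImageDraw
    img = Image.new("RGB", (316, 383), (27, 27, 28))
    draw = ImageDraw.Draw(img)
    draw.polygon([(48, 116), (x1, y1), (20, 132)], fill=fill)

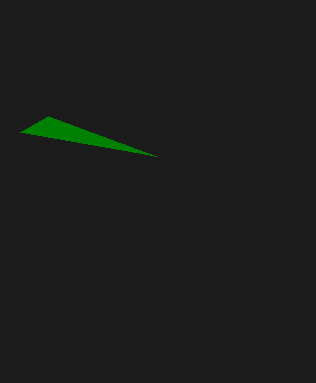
x1 = 156, y1 = 156, fill = 'green'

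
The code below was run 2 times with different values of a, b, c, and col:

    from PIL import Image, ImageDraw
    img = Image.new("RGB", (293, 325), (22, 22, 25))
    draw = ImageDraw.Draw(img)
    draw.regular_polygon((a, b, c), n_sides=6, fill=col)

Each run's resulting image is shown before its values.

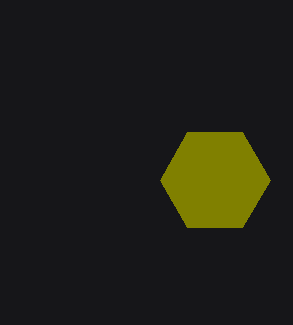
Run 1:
a = 215
b = 180
c = 55
col = 'olive'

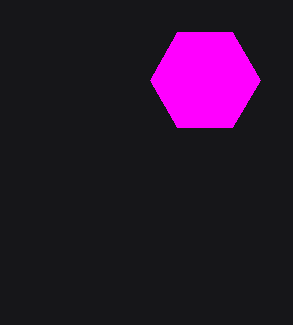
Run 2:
a = 205, b = 80, c = 55, col = 'magenta'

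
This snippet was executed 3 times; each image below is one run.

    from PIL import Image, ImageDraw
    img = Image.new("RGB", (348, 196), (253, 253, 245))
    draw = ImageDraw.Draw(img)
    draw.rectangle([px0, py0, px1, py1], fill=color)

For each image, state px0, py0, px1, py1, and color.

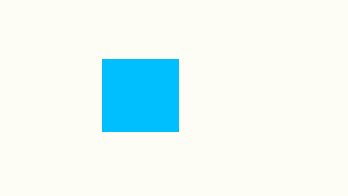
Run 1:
px0 = 102
py0 = 59
px1 = 178
py1 = 131
color = 'deepskyblue'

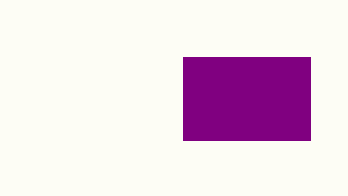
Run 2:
px0 = 183
py0 = 57
px1 = 310
py1 = 140
color = 'purple'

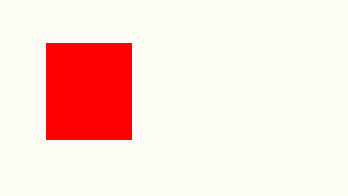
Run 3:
px0 = 46; py0 = 43; px1 = 131; py1 = 139; color = 'red'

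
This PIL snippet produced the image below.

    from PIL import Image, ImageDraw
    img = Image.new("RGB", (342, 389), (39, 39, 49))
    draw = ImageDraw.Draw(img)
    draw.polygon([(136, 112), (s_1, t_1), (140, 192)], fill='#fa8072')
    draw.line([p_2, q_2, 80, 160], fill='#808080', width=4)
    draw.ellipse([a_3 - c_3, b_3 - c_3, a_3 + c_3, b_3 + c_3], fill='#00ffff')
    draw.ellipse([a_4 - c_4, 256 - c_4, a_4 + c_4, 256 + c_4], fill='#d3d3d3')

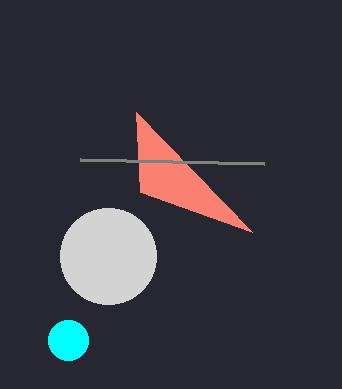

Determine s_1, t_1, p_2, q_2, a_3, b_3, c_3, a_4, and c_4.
s_1 = 252
t_1 = 232
p_2 = 264
q_2 = 164
a_3 = 68
b_3 = 340
c_3 = 20
a_4 = 108
c_4 = 48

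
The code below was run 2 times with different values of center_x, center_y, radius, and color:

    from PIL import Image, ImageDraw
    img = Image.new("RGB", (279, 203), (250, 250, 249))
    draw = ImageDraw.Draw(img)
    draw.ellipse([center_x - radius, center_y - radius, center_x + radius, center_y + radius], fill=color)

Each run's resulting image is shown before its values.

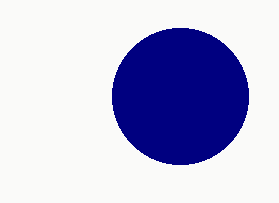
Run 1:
center_x = 180
center_y = 96
radius = 68
color = 'navy'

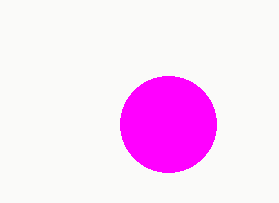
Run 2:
center_x = 168, center_y = 124, radius = 48, color = 'magenta'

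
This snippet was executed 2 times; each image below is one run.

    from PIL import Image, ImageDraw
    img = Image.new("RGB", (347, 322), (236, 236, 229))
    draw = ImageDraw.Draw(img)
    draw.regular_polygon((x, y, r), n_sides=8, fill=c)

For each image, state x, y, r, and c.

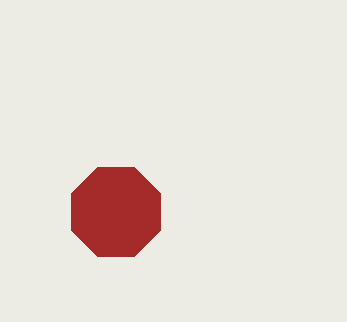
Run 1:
x = 116
y = 212
r = 48
c = 'brown'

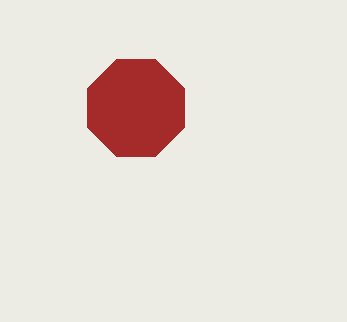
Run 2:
x = 136
y = 108
r = 52
c = 'brown'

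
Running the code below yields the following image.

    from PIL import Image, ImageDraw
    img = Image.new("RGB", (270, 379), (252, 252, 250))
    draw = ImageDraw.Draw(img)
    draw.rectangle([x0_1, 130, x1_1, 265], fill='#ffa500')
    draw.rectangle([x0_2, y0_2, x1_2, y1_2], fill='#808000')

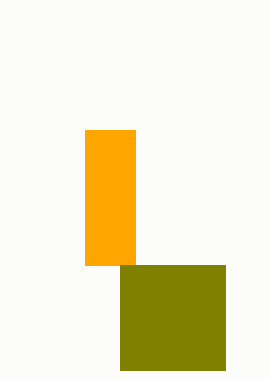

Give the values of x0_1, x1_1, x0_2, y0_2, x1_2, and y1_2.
x0_1 = 85
x1_1 = 135
x0_2 = 120
y0_2 = 265
x1_2 = 225
y1_2 = 370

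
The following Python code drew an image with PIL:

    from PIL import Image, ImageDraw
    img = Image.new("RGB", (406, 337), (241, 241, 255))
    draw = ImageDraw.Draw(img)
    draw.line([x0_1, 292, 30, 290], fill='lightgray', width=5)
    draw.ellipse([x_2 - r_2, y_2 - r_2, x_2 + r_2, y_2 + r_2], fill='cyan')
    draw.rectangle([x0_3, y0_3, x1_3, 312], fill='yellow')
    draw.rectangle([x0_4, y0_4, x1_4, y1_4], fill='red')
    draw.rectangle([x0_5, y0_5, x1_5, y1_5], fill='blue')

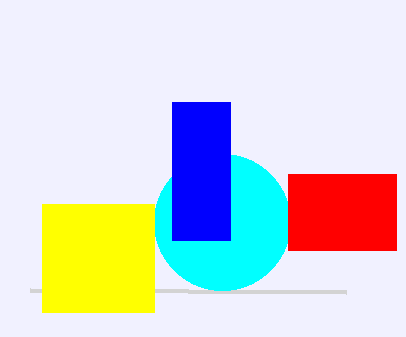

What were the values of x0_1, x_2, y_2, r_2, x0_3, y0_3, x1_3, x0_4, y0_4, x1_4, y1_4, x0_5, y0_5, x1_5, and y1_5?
x0_1 = 346
x_2 = 222
y_2 = 222
r_2 = 68
x0_3 = 42
y0_3 = 204
x1_3 = 154
x0_4 = 288
y0_4 = 174
x1_4 = 396
y1_4 = 250
x0_5 = 172
y0_5 = 102
x1_5 = 230
y1_5 = 240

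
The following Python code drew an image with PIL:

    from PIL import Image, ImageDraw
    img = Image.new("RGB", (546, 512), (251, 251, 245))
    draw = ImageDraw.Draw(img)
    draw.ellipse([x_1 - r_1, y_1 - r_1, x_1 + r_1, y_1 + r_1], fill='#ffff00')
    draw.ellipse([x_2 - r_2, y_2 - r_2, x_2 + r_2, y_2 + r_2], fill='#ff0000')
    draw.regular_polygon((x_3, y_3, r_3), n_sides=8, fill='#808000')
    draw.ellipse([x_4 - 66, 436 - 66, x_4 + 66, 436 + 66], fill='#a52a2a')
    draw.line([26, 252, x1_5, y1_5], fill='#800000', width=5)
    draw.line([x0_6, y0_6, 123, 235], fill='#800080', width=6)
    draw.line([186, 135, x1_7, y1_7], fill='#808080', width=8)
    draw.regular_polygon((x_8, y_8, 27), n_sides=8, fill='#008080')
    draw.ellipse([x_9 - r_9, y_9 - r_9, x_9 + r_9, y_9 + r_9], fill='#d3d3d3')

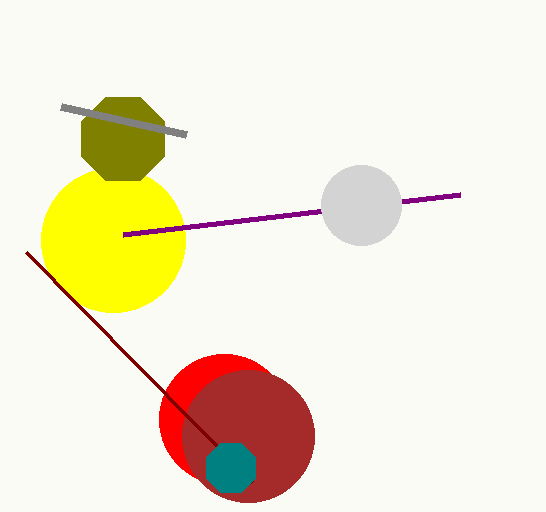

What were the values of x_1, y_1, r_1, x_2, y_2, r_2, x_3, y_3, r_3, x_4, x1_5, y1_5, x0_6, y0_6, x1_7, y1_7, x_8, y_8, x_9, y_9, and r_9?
x_1 = 113, y_1 = 240, r_1 = 72, x_2 = 224, y_2 = 419, r_2 = 65, x_3 = 123, y_3 = 139, r_3 = 45, x_4 = 248, x1_5 = 252, y1_5 = 482, x0_6 = 460, y0_6 = 195, x1_7 = 61, y1_7 = 107, x_8 = 231, y_8 = 468, x_9 = 361, y_9 = 205, r_9 = 40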